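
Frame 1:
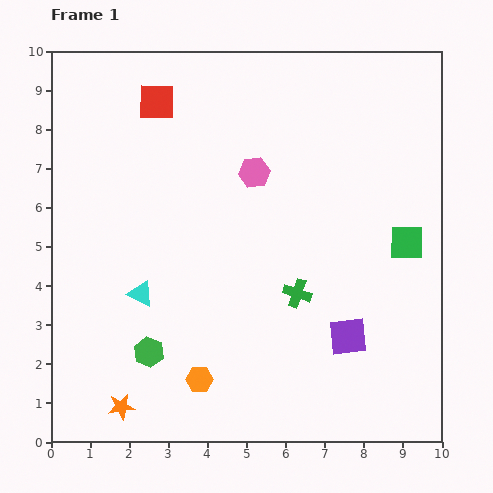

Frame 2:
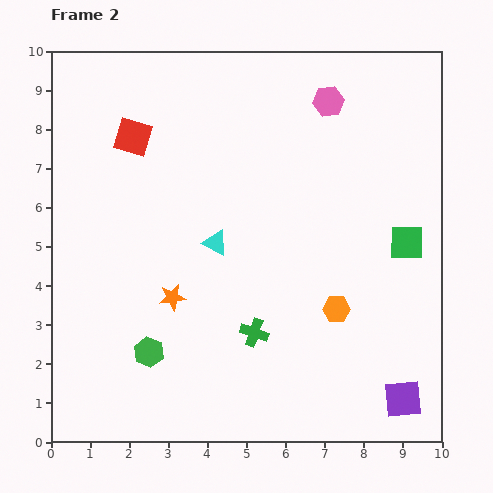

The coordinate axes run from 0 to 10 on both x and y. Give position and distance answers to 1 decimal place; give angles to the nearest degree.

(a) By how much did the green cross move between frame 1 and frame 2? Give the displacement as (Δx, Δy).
(-1.1, -1.0)

The green cross was at (6.3, 3.8) in frame 1 and (5.2, 2.8) in frame 2.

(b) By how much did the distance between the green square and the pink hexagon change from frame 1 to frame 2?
-0.2

Distance in frame 1: 4.3. Distance in frame 2: 4.1.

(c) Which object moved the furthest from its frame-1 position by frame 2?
the orange hexagon

(moved 3.9; next 3.1)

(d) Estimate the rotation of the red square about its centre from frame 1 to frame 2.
16° clockwise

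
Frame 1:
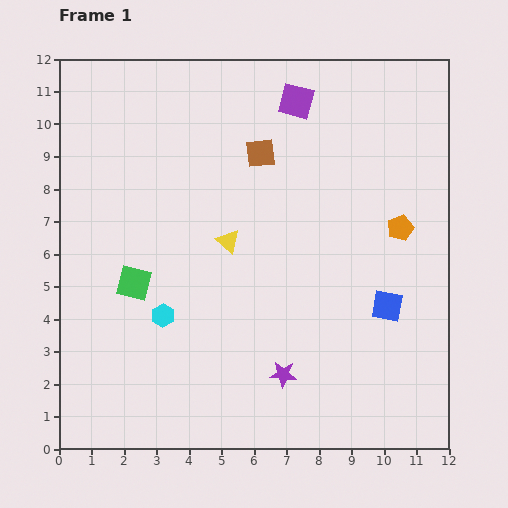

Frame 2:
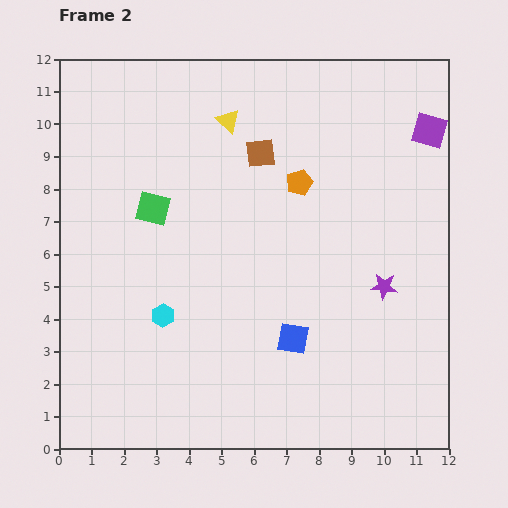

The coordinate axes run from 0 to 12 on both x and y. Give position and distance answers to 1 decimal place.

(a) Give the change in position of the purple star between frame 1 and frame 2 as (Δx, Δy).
(3.1, 2.7)

The purple star was at (6.9, 2.3) in frame 1 and (10.0, 5.0) in frame 2.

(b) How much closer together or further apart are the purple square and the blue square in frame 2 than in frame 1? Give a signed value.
+0.8

Distance in frame 1: 6.9. Distance in frame 2: 7.7.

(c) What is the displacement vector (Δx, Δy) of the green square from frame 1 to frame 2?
(0.6, 2.3)

The green square was at (2.3, 5.1) in frame 1 and (2.9, 7.4) in frame 2.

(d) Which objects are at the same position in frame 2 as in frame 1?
the brown square, the cyan hexagon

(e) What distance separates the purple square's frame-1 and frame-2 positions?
4.2

The purple square moved from (7.3, 10.7) to (11.4, 9.8), a distance of √(4.1² + 0.9²) ≈ 4.2.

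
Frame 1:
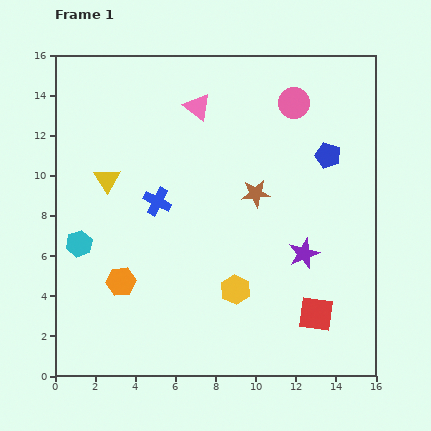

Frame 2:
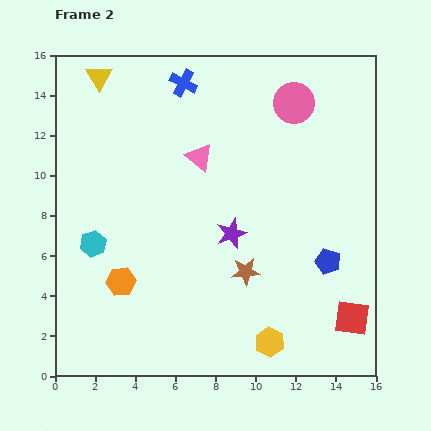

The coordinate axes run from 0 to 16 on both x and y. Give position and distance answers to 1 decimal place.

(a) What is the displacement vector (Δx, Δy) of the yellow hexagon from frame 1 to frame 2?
(1.7, -2.6)

The yellow hexagon was at (9.0, 4.3) in frame 1 and (10.7, 1.7) in frame 2.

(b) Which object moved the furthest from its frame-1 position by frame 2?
the blue cross

(moved 6.0; next 5.3)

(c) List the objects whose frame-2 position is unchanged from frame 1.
the orange hexagon, the pink circle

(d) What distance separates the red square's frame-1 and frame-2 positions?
1.8

The red square moved from (13.0, 3.1) to (14.8, 2.9), a distance of √(1.8² + 0.2²) ≈ 1.8.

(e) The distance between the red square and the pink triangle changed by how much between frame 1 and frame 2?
-0.9

Distance in frame 1: 11.9. Distance in frame 2: 11.0.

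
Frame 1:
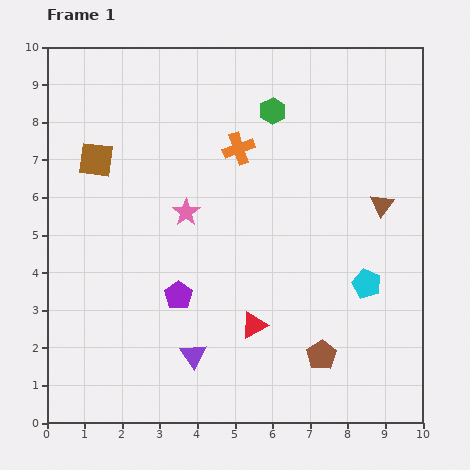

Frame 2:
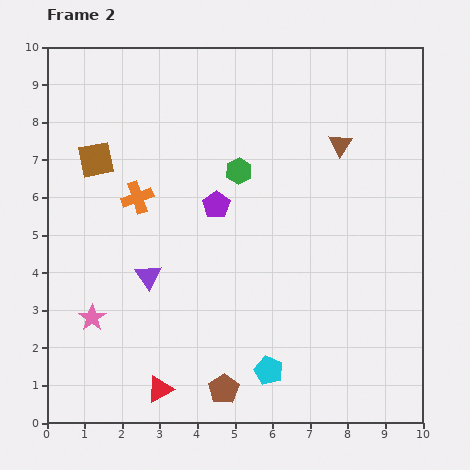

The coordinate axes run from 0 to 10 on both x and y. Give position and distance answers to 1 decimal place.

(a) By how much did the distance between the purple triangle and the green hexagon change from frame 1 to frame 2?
-3.1

Distance in frame 1: 6.8. Distance in frame 2: 3.7.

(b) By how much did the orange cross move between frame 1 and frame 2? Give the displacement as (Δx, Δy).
(-2.7, -1.3)

The orange cross was at (5.1, 7.3) in frame 1 and (2.4, 6.0) in frame 2.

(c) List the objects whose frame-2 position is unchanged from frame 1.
the brown square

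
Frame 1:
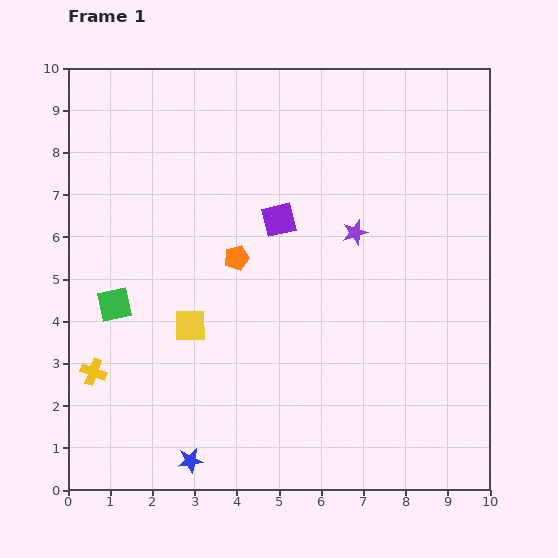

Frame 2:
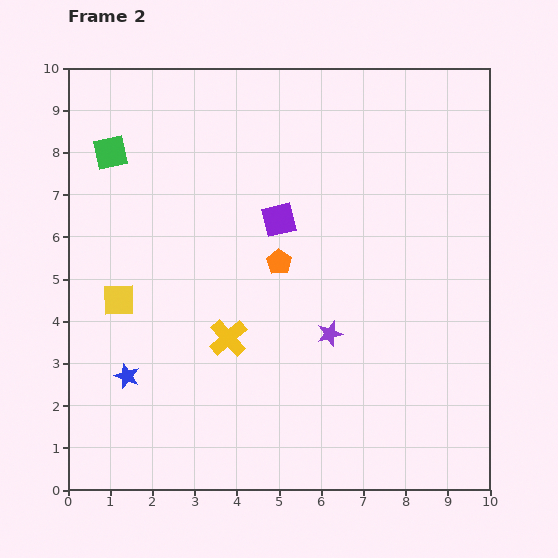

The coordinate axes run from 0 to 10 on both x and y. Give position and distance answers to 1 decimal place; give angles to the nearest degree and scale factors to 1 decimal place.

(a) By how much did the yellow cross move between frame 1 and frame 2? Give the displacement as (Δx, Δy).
(3.2, 0.8)

The yellow cross was at (0.6, 2.8) in frame 1 and (3.8, 3.6) in frame 2.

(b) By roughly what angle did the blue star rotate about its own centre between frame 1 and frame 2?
27° clockwise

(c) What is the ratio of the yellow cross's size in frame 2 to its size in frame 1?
1.5×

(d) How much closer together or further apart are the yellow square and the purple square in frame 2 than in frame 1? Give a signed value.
+0.9

Distance in frame 1: 3.3. Distance in frame 2: 4.2.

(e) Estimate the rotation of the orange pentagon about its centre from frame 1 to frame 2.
24° counter-clockwise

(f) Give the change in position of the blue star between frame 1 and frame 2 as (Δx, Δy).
(-1.5, 2.0)

The blue star was at (2.9, 0.7) in frame 1 and (1.4, 2.7) in frame 2.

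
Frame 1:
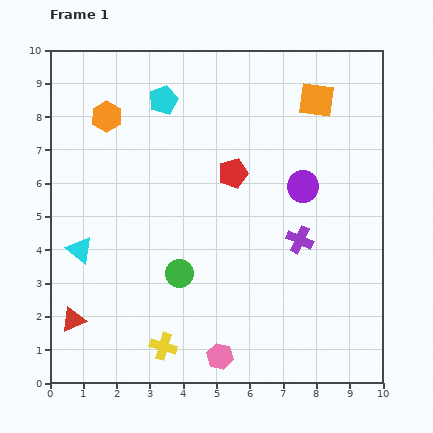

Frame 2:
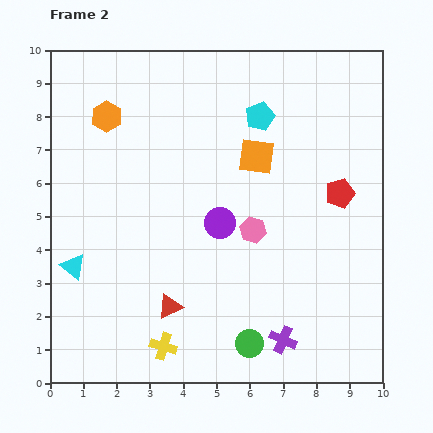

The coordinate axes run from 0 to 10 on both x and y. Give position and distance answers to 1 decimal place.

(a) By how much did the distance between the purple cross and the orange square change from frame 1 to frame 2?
+1.4

Distance in frame 1: 4.2. Distance in frame 2: 5.6.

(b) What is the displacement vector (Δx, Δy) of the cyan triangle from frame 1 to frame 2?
(-0.2, -0.5)

The cyan triangle was at (0.9, 4.0) in frame 1 and (0.7, 3.5) in frame 2.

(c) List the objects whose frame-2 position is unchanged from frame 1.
the yellow cross, the orange hexagon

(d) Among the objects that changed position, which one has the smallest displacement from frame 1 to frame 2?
the cyan triangle

(moved 0.5)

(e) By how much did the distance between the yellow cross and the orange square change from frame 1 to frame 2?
-2.3

Distance in frame 1: 8.7. Distance in frame 2: 6.4.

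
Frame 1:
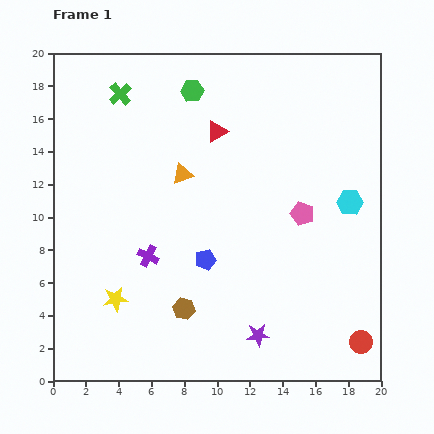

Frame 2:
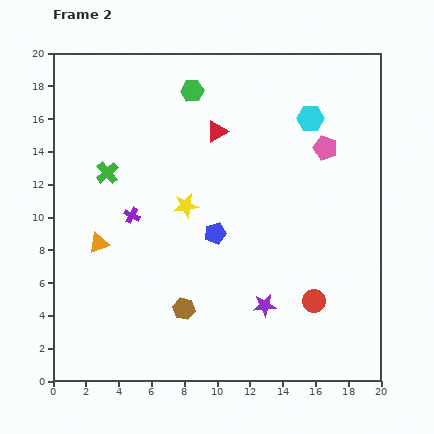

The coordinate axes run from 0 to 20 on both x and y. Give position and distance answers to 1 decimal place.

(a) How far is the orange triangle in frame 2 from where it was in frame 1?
6.6

The orange triangle moved from (7.9, 12.6) to (2.8, 8.4), a distance of √(5.1² + 4.2²) ≈ 6.6.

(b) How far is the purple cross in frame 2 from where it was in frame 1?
2.7

The purple cross moved from (5.8, 7.6) to (4.8, 10.1), a distance of √(1.0² + 2.5²) ≈ 2.7.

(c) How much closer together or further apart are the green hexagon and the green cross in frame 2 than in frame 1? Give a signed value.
+2.8

Distance in frame 1: 4.4. Distance in frame 2: 7.2.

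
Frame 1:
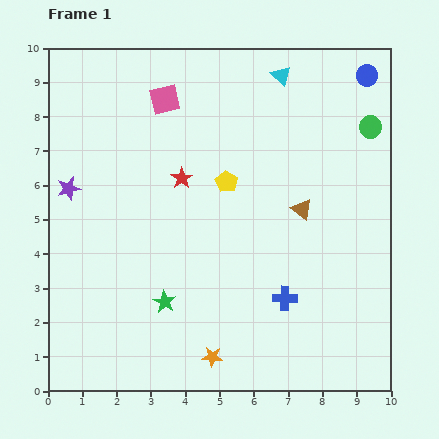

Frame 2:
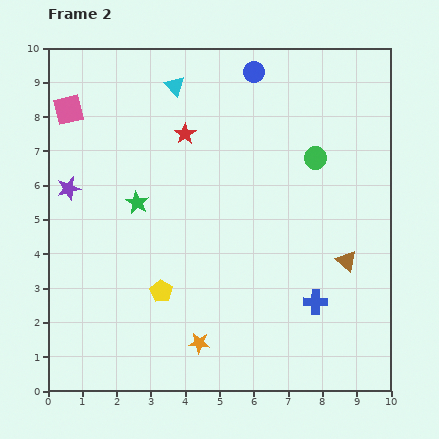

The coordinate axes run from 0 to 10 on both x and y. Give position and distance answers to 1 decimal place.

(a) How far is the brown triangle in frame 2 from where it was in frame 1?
2.0

The brown triangle moved from (7.4, 5.3) to (8.7, 3.8), a distance of √(1.3² + 1.5²) ≈ 2.0.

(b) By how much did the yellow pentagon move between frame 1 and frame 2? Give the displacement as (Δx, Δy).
(-1.9, -3.2)

The yellow pentagon was at (5.2, 6.1) in frame 1 and (3.3, 2.9) in frame 2.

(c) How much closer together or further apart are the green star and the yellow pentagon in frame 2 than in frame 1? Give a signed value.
-1.2

Distance in frame 1: 3.9. Distance in frame 2: 2.7.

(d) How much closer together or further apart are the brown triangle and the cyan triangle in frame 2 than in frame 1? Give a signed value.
+3.2

Distance in frame 1: 3.9. Distance in frame 2: 7.1.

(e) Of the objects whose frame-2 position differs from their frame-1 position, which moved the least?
the orange star

(moved 0.6)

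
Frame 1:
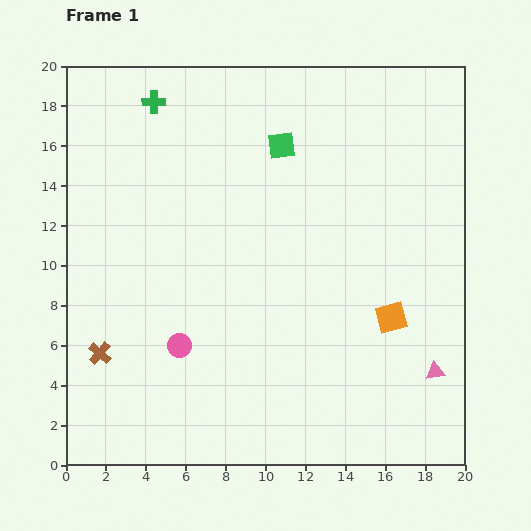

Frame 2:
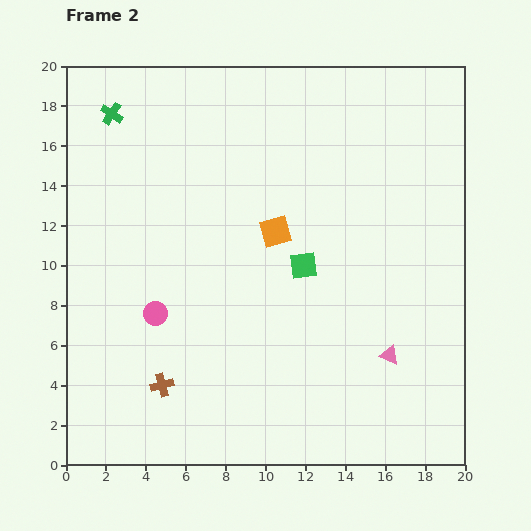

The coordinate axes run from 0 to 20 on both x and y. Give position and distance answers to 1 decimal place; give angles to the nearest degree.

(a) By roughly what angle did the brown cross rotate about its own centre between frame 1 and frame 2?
35° clockwise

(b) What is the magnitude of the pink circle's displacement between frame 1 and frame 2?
2.0

The pink circle moved from (5.7, 6.0) to (4.5, 7.6), a distance of √(1.2² + 1.6²) ≈ 2.0.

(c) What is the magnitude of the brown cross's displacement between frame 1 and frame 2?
3.5

The brown cross moved from (1.7, 5.6) to (4.8, 4.0), a distance of √(3.1² + 1.6²) ≈ 3.5.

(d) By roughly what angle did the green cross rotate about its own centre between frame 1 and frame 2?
34° clockwise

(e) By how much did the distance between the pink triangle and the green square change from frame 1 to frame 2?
-7.5

Distance in frame 1: 13.7. Distance in frame 2: 6.2.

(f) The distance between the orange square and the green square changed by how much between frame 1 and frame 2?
-8.0

Distance in frame 1: 10.2. Distance in frame 2: 2.2.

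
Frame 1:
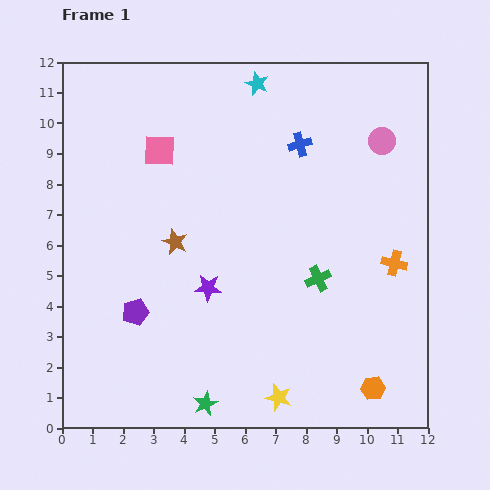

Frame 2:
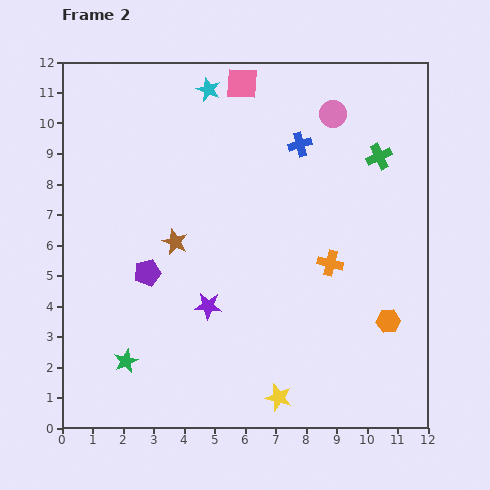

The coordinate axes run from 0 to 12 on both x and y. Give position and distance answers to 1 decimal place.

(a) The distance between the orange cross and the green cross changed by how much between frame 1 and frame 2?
+1.3

Distance in frame 1: 2.5. Distance in frame 2: 3.8.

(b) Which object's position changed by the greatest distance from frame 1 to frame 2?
the green cross

(moved 4.5; next 3.5)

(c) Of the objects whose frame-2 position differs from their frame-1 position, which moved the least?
the purple star

(moved 0.6)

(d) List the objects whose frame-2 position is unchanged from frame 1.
the blue cross, the brown star, the yellow star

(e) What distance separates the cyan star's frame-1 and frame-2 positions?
1.6

The cyan star moved from (6.4, 11.3) to (4.8, 11.1), a distance of √(1.6² + 0.2²) ≈ 1.6.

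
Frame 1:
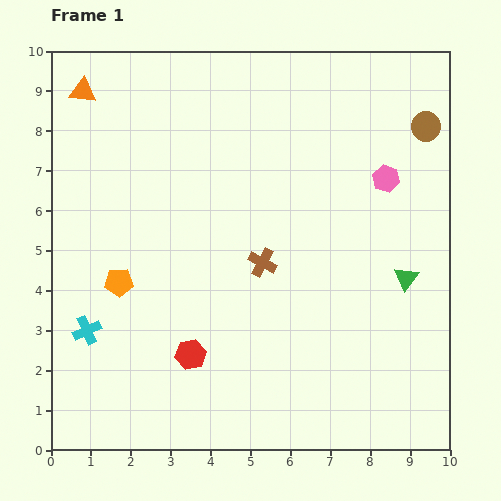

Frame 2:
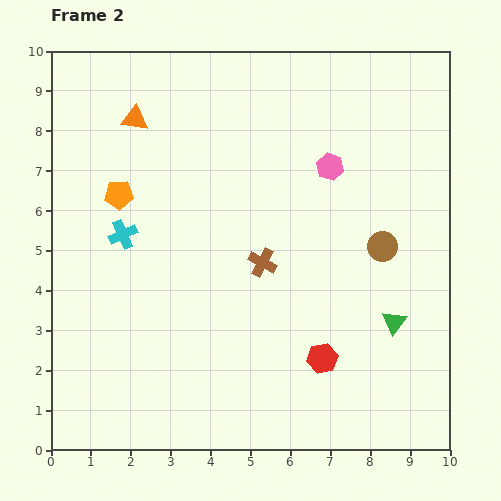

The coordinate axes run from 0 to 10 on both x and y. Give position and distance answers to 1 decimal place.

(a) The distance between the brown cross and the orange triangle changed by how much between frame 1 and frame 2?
-1.4

Distance in frame 1: 6.2. Distance in frame 2: 4.8.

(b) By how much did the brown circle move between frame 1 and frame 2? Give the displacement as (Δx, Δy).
(-1.1, -3.0)

The brown circle was at (9.4, 8.1) in frame 1 and (8.3, 5.1) in frame 2.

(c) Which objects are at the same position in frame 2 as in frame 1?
the brown cross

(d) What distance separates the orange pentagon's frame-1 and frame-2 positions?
2.2

The orange pentagon moved from (1.7, 4.2) to (1.7, 6.4), a distance of √(0.0² + 2.2²) ≈ 2.2.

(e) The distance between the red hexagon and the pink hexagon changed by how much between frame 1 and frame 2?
-1.8

Distance in frame 1: 6.6. Distance in frame 2: 4.8.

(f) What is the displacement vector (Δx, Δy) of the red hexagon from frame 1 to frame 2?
(3.3, -0.1)

The red hexagon was at (3.5, 2.4) in frame 1 and (6.8, 2.3) in frame 2.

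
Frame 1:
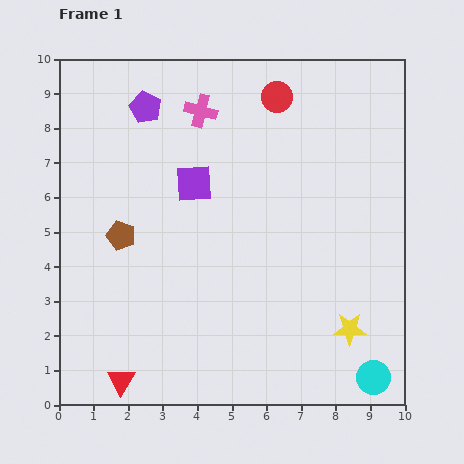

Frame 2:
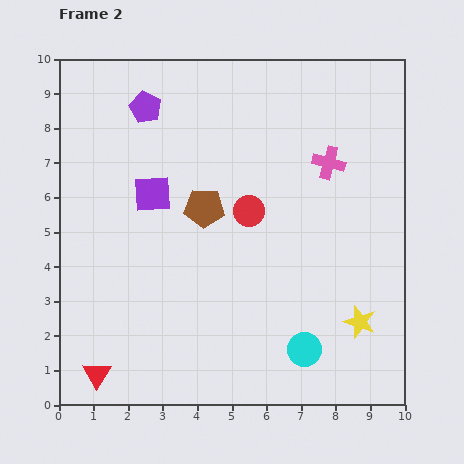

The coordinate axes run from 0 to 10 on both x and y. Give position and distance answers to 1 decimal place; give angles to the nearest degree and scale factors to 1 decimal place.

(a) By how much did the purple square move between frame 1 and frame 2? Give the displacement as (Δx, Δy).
(-1.2, -0.3)

The purple square was at (3.9, 6.4) in frame 1 and (2.7, 6.1) in frame 2.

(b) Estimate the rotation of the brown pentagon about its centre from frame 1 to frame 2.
15° counter-clockwise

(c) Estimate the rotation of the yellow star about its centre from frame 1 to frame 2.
18° clockwise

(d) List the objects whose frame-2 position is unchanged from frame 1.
the purple pentagon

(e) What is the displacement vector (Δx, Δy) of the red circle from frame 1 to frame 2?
(-0.8, -3.3)

The red circle was at (6.3, 8.9) in frame 1 and (5.5, 5.6) in frame 2.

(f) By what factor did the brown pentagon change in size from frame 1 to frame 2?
1.4×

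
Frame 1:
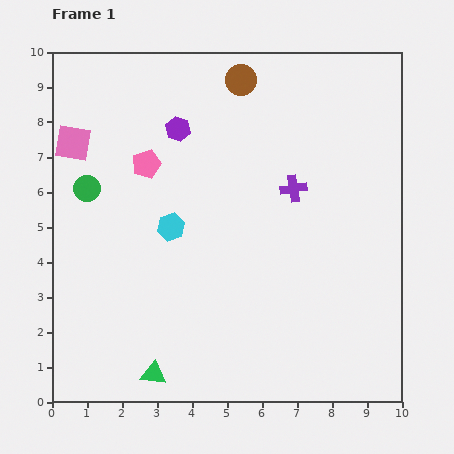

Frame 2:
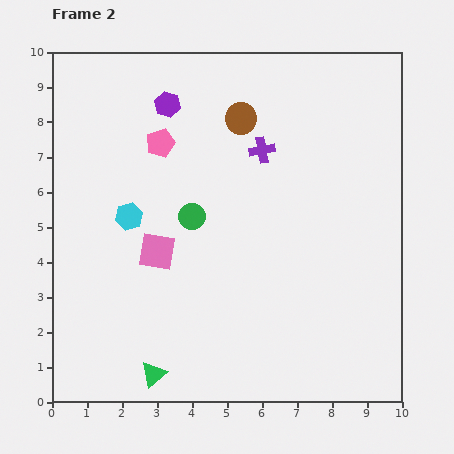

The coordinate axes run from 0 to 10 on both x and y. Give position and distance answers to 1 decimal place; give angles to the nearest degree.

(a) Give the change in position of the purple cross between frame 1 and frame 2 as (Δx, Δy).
(-0.9, 1.1)

The purple cross was at (6.9, 6.1) in frame 1 and (6.0, 7.2) in frame 2.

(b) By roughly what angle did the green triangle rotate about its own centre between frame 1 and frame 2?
48° counter-clockwise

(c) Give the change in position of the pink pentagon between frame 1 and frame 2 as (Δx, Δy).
(0.4, 0.6)

The pink pentagon was at (2.7, 6.8) in frame 1 and (3.1, 7.4) in frame 2.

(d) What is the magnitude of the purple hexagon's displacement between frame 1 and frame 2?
0.8

The purple hexagon moved from (3.6, 7.8) to (3.3, 8.5), a distance of √(0.3² + 0.7²) ≈ 0.8.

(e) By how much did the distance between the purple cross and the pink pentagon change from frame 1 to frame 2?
-1.4

Distance in frame 1: 4.3. Distance in frame 2: 2.9.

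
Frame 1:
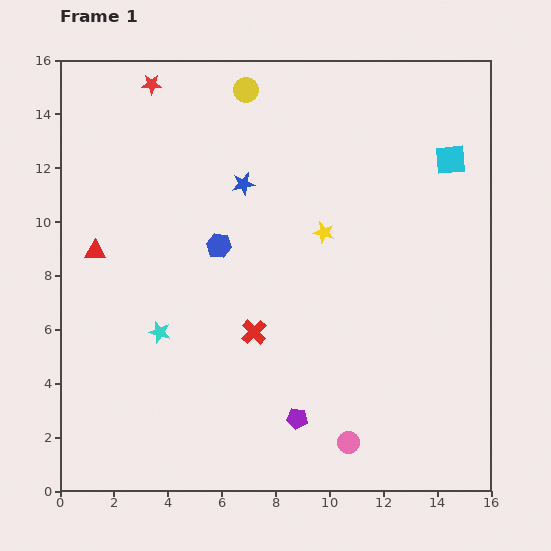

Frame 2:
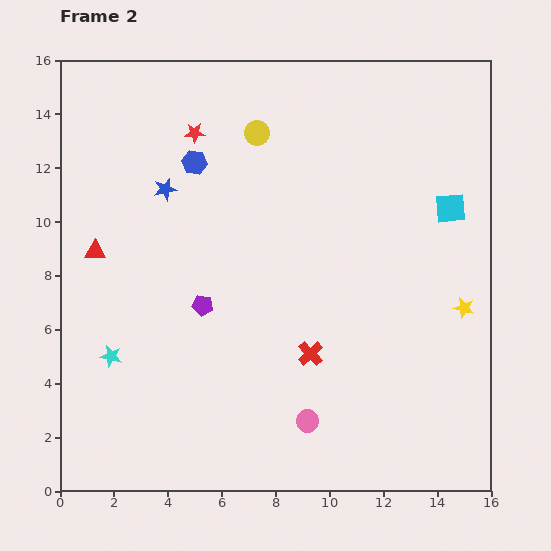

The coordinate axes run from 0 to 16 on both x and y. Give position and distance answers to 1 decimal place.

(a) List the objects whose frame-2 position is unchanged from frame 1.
the red triangle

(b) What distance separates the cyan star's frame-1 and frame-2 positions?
2.0

The cyan star moved from (3.7, 5.9) to (1.9, 5.0), a distance of √(1.8² + 0.9²) ≈ 2.0.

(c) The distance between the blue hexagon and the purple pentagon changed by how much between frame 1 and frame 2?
-1.7

Distance in frame 1: 7.0. Distance in frame 2: 5.3.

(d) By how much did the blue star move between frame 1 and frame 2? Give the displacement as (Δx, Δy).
(-2.9, -0.2)

The blue star was at (6.8, 11.4) in frame 1 and (3.9, 11.2) in frame 2.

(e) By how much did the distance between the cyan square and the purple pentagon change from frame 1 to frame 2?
-1.3

Distance in frame 1: 11.2. Distance in frame 2: 9.9.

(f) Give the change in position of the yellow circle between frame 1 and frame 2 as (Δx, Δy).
(0.4, -1.6)

The yellow circle was at (6.9, 14.9) in frame 1 and (7.3, 13.3) in frame 2.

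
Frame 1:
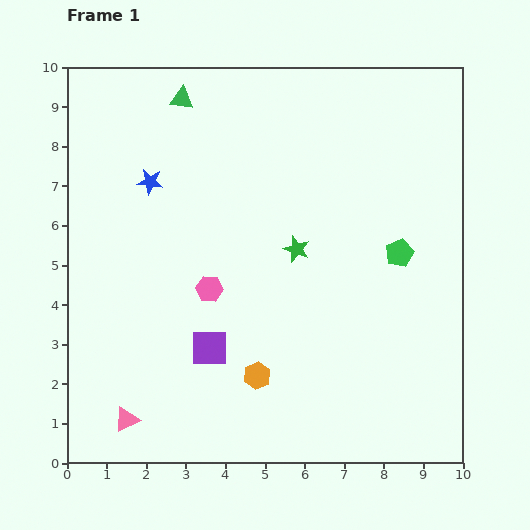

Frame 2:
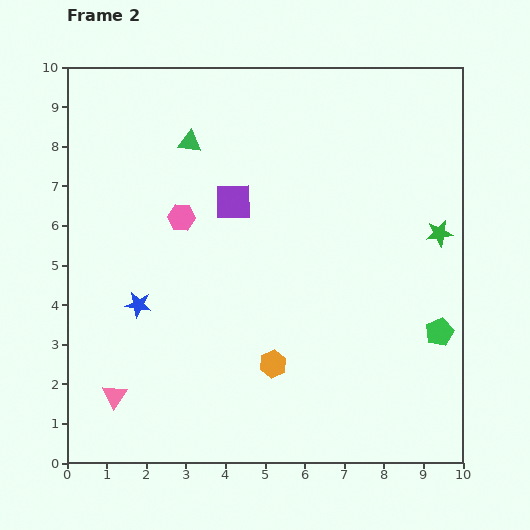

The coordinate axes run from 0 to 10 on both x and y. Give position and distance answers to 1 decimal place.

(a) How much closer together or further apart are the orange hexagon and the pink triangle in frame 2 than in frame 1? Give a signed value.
+0.6

Distance in frame 1: 3.5. Distance in frame 2: 4.1.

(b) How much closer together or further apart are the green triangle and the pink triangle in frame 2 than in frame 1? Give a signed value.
-1.5

Distance in frame 1: 8.2. Distance in frame 2: 6.7.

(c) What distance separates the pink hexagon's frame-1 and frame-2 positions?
1.9

The pink hexagon moved from (3.6, 4.4) to (2.9, 6.2), a distance of √(0.7² + 1.8²) ≈ 1.9.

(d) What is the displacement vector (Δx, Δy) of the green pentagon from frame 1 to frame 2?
(1.0, -2.0)

The green pentagon was at (8.4, 5.3) in frame 1 and (9.4, 3.3) in frame 2.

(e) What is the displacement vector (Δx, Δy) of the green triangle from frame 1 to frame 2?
(0.2, -1.1)

The green triangle was at (2.9, 9.2) in frame 1 and (3.1, 8.1) in frame 2.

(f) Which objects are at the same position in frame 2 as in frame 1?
none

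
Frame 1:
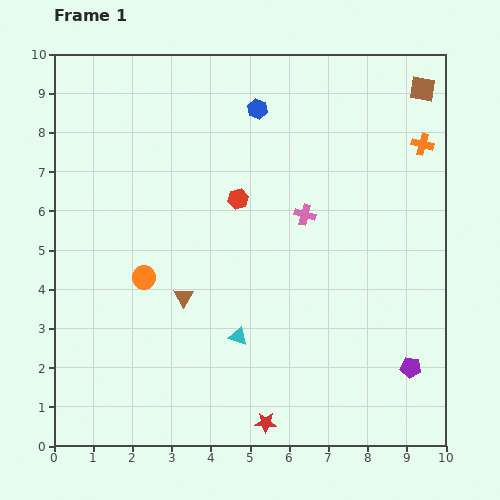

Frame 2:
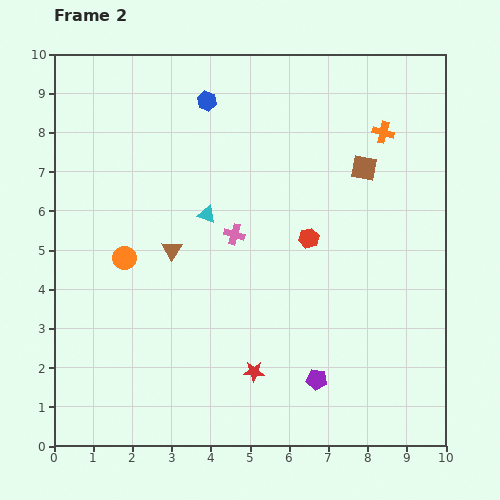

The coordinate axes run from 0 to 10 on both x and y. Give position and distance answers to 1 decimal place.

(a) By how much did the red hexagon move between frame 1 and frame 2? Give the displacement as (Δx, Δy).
(1.8, -1.0)

The red hexagon was at (4.7, 6.3) in frame 1 and (6.5, 5.3) in frame 2.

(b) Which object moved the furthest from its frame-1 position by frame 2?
the cyan triangle

(moved 3.2; next 2.5)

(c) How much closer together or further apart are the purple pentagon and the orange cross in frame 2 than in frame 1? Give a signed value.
+0.8

Distance in frame 1: 5.7. Distance in frame 2: 6.5.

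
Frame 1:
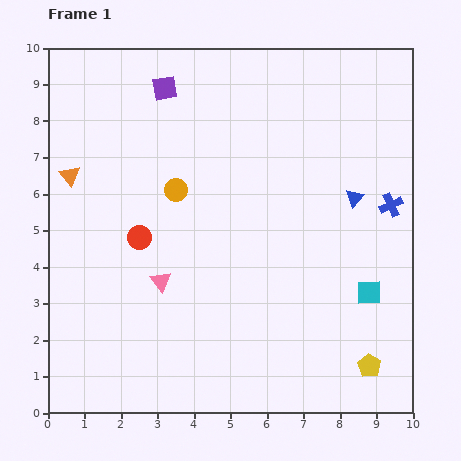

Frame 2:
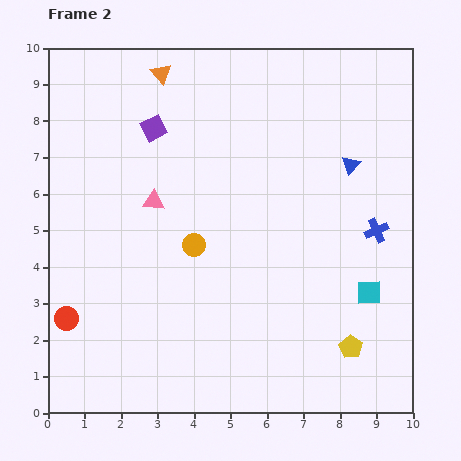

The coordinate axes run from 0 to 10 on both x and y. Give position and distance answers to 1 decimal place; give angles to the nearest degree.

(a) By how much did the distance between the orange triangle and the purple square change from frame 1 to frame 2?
-2.0

Distance in frame 1: 3.5. Distance in frame 2: 1.5.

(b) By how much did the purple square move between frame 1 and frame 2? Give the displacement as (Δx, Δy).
(-0.3, -1.1)

The purple square was at (3.2, 8.9) in frame 1 and (2.9, 7.8) in frame 2.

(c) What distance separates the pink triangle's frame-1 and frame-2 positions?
2.2

The pink triangle moved from (3.1, 3.6) to (2.9, 5.8), a distance of √(0.2² + 2.2²) ≈ 2.2.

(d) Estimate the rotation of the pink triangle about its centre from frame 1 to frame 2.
47° counter-clockwise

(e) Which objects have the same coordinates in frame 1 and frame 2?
the cyan square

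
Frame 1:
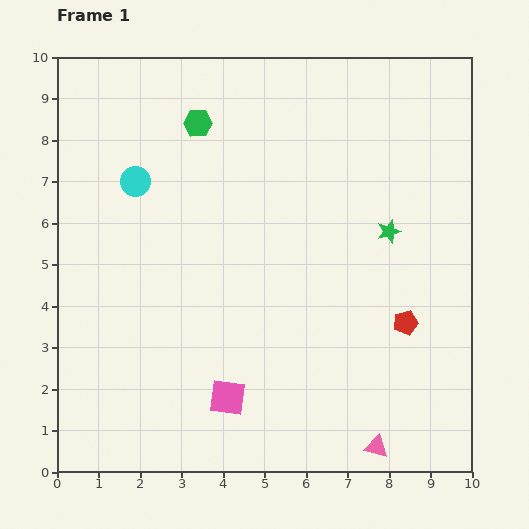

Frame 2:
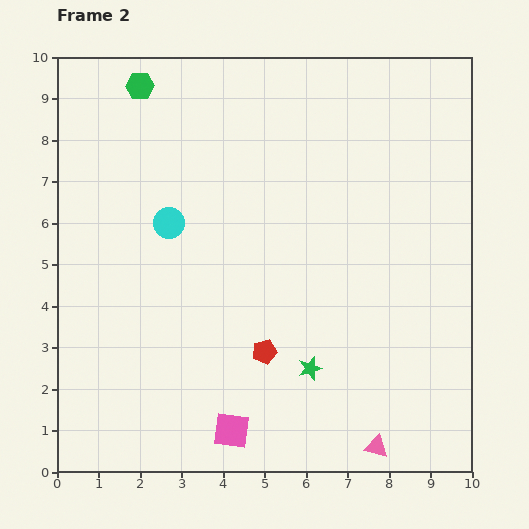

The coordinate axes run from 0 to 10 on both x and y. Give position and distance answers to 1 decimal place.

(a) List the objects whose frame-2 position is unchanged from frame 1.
the pink triangle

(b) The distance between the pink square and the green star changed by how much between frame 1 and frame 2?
-3.2

Distance in frame 1: 5.6. Distance in frame 2: 2.4.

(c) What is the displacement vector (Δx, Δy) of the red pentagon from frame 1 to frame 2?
(-3.4, -0.7)

The red pentagon was at (8.4, 3.6) in frame 1 and (5.0, 2.9) in frame 2.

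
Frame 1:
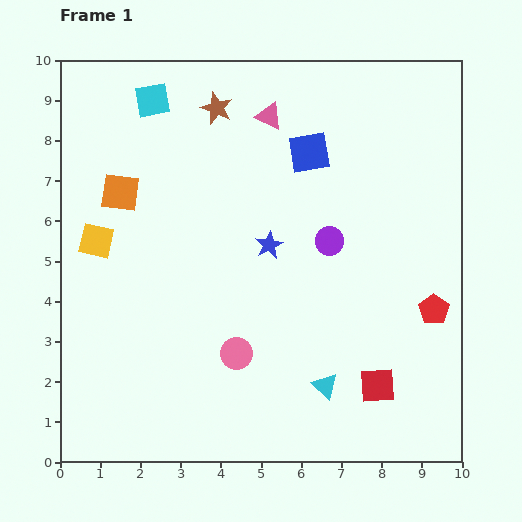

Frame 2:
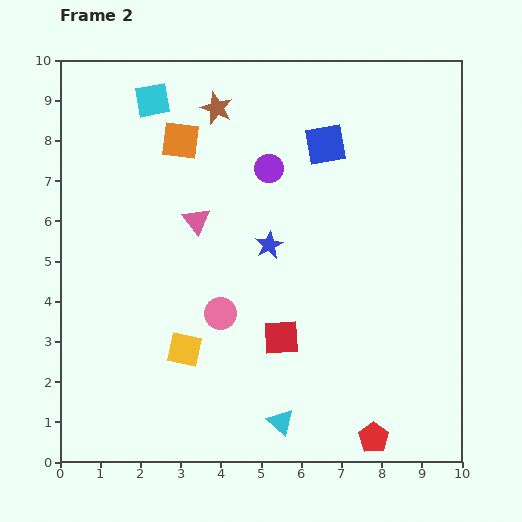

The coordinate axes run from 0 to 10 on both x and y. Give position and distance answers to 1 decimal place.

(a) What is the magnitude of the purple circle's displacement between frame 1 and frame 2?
2.3

The purple circle moved from (6.7, 5.5) to (5.2, 7.3), a distance of √(1.5² + 1.8²) ≈ 2.3.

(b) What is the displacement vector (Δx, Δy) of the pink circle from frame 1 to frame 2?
(-0.4, 1.0)

The pink circle was at (4.4, 2.7) in frame 1 and (4.0, 3.7) in frame 2.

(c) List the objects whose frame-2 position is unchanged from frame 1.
the cyan square, the blue star, the brown star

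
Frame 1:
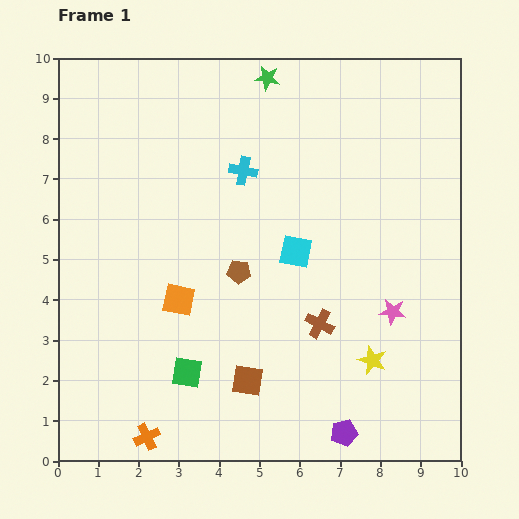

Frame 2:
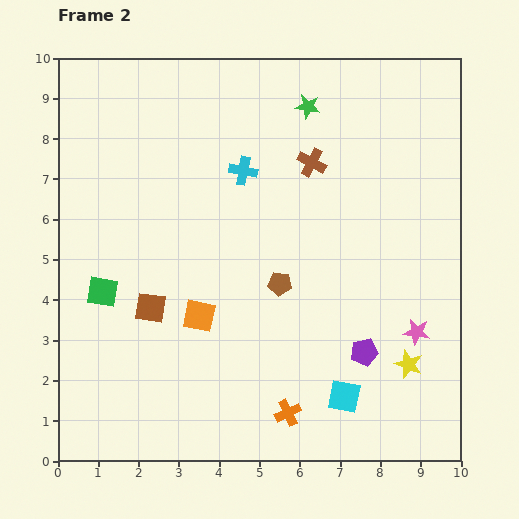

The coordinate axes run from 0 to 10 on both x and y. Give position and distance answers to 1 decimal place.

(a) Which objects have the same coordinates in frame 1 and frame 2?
the cyan cross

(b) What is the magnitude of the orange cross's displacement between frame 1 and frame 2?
3.6

The orange cross moved from (2.2, 0.6) to (5.7, 1.2), a distance of √(3.5² + 0.6²) ≈ 3.6.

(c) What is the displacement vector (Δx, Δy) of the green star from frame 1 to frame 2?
(1.0, -0.7)

The green star was at (5.2, 9.5) in frame 1 and (6.2, 8.8) in frame 2.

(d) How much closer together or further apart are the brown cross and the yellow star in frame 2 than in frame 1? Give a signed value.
+3.9

Distance in frame 1: 1.6. Distance in frame 2: 5.5.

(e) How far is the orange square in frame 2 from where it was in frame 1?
0.6

The orange square moved from (3.0, 4.0) to (3.5, 3.6), a distance of √(0.5² + 0.4²) ≈ 0.6.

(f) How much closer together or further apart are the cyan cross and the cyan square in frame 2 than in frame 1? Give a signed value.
+3.7

Distance in frame 1: 2.4. Distance in frame 2: 6.1.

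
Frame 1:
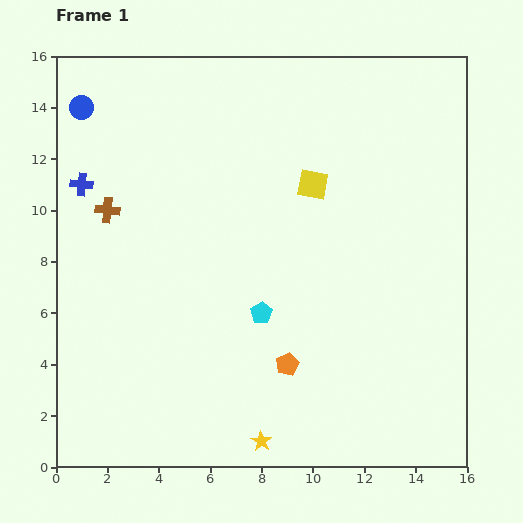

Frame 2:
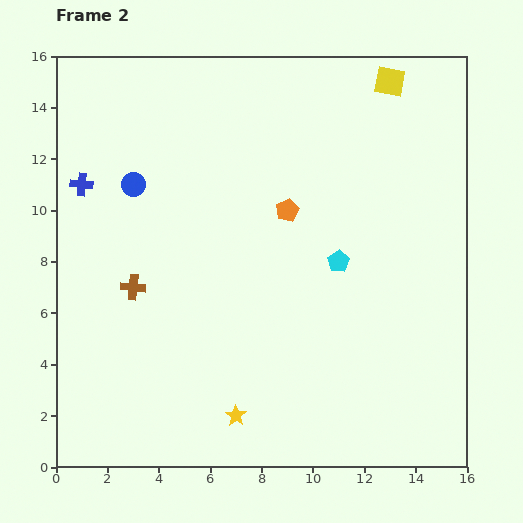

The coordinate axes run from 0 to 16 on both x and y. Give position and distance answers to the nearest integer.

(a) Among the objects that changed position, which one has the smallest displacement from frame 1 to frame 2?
the yellow star

(moved 1)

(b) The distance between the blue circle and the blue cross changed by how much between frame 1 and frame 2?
-1

Distance in frame 1: 3. Distance in frame 2: 2.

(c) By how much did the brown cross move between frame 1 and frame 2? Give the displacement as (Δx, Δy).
(1, -3)

The brown cross was at (2, 10) in frame 1 and (3, 7) in frame 2.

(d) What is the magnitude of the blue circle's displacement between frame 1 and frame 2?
4

The blue circle moved from (1, 14) to (3, 11), a distance of √(2² + 3²) ≈ 4.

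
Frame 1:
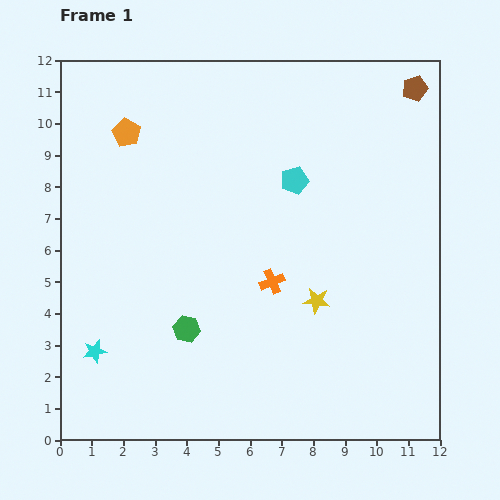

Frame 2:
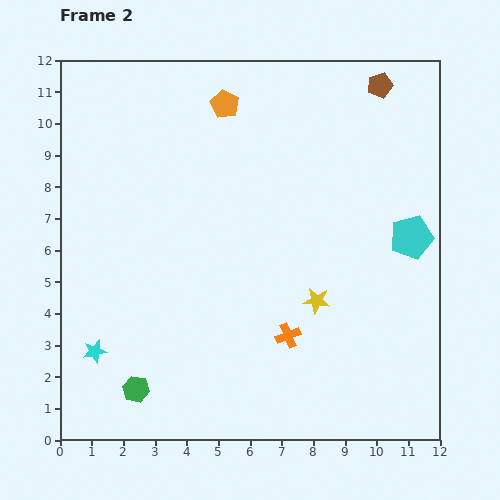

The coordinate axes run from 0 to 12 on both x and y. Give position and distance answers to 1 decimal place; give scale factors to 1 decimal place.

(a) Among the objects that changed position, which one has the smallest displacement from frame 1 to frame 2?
the brown pentagon

(moved 1.1)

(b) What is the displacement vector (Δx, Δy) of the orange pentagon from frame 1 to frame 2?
(3.1, 0.9)

The orange pentagon was at (2.1, 9.7) in frame 1 and (5.2, 10.6) in frame 2.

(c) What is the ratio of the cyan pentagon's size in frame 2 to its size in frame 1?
1.6×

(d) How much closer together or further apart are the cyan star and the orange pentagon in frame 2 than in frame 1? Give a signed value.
+1.8

Distance in frame 1: 7.0. Distance in frame 2: 8.8.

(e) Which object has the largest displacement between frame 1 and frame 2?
the cyan pentagon

(moved 4.1; next 3.2)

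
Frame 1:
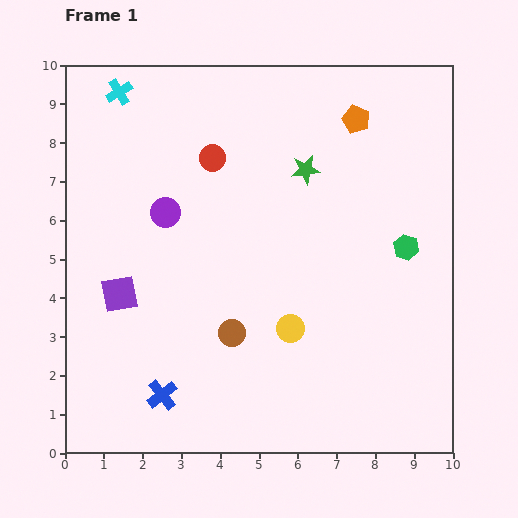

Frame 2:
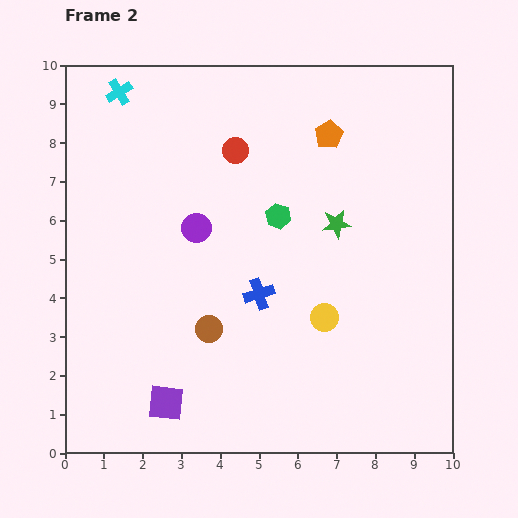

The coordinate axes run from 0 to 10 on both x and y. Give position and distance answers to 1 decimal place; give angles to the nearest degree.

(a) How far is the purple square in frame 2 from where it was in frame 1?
3.0

The purple square moved from (1.4, 4.1) to (2.6, 1.3), a distance of √(1.2² + 2.8²) ≈ 3.0.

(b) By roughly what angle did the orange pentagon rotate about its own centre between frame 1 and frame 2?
20° clockwise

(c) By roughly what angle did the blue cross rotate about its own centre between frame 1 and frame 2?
21° clockwise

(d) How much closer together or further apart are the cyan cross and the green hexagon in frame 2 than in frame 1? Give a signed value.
-3.2

Distance in frame 1: 8.4. Distance in frame 2: 5.2.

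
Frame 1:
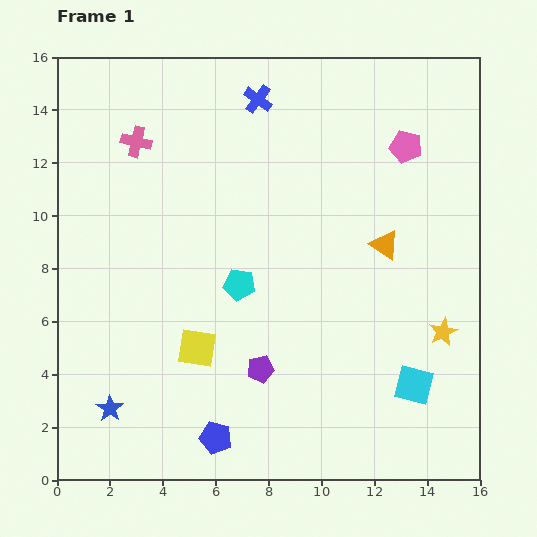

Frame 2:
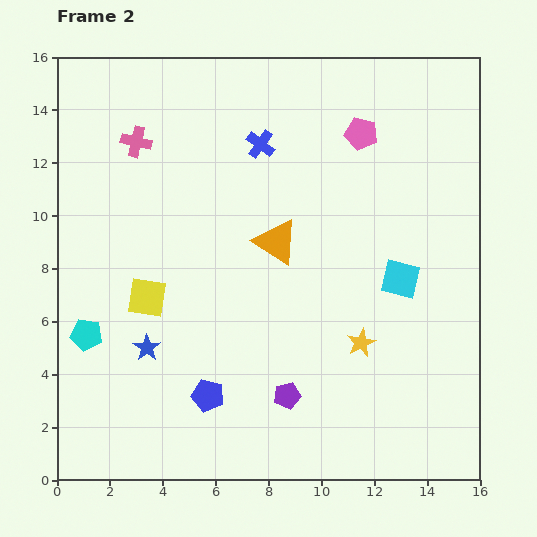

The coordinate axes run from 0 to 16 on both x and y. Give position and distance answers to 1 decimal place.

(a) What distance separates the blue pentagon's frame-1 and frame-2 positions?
1.6

The blue pentagon moved from (6.0, 1.6) to (5.7, 3.2), a distance of √(0.3² + 1.6²) ≈ 1.6.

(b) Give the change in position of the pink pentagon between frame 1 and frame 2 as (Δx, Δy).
(-1.7, 0.5)

The pink pentagon was at (13.2, 12.6) in frame 1 and (11.5, 13.1) in frame 2.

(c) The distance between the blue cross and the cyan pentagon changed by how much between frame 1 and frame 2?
+2.8

Distance in frame 1: 7.0. Distance in frame 2: 9.8.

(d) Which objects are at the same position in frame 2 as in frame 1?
the pink cross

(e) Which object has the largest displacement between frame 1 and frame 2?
the cyan pentagon

(moved 6.1; next 4.1)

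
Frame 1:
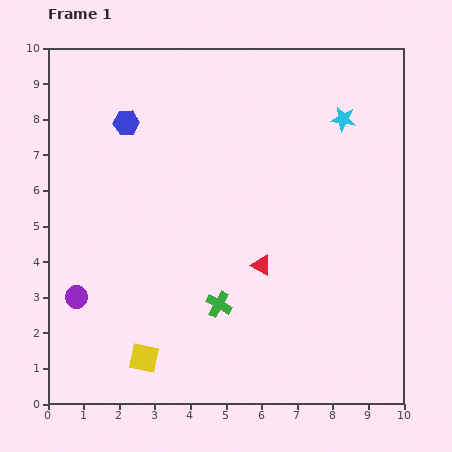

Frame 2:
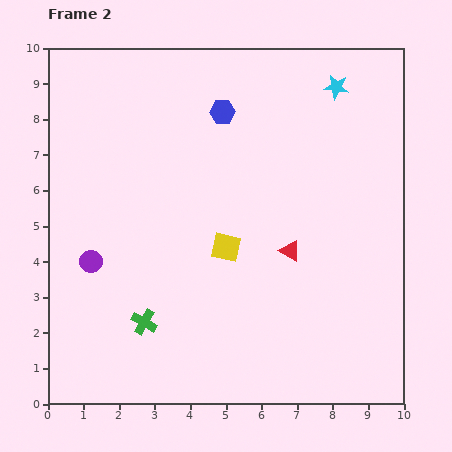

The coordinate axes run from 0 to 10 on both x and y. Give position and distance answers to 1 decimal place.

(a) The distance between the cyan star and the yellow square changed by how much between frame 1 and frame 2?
-3.2

Distance in frame 1: 8.7. Distance in frame 2: 5.5.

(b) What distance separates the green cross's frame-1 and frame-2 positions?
2.2

The green cross moved from (4.8, 2.8) to (2.7, 2.3), a distance of √(2.1² + 0.5²) ≈ 2.2.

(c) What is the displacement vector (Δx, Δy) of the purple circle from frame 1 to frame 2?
(0.4, 1.0)

The purple circle was at (0.8, 3.0) in frame 1 and (1.2, 4.0) in frame 2.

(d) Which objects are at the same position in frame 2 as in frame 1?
none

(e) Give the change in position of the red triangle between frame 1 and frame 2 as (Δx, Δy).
(0.8, 0.4)

The red triangle was at (6.0, 3.9) in frame 1 and (6.8, 4.3) in frame 2.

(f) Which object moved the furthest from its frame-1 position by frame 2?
the yellow square

(moved 3.9; next 2.7)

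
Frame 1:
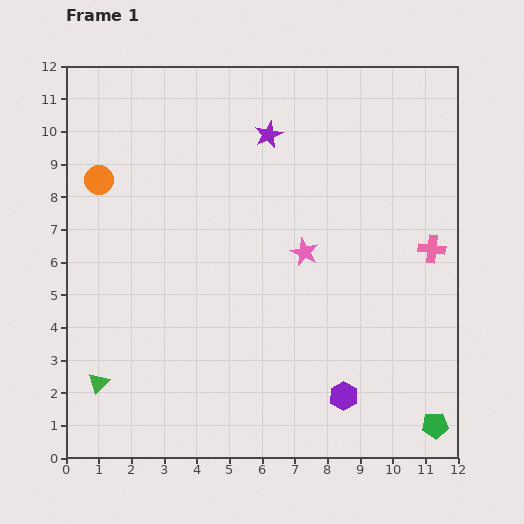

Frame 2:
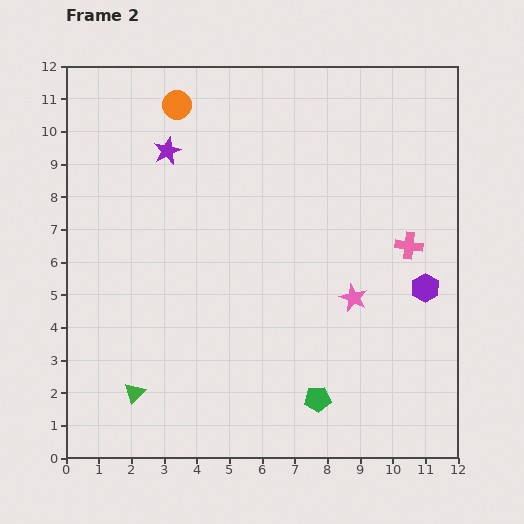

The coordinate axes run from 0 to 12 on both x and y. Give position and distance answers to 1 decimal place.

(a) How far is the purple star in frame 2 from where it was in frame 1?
3.1

The purple star moved from (6.2, 9.9) to (3.1, 9.4), a distance of √(3.1² + 0.5²) ≈ 3.1.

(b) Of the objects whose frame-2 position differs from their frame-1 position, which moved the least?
the pink cross

(moved 0.7)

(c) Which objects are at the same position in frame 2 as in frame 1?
none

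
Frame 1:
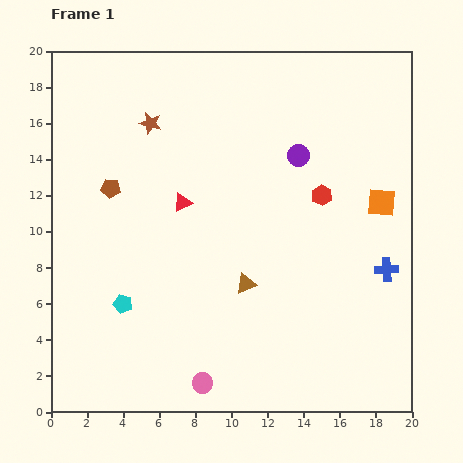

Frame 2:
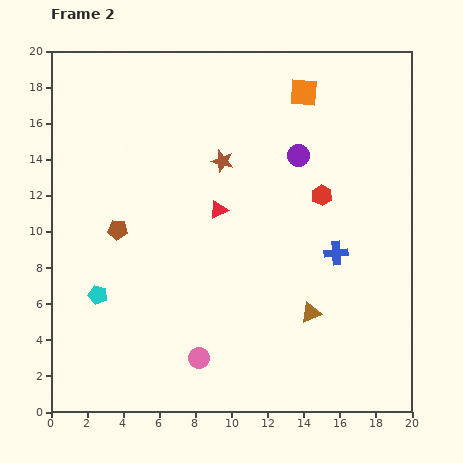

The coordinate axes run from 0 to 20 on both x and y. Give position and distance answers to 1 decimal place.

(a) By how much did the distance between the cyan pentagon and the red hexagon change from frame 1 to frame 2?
+1.1

Distance in frame 1: 12.5. Distance in frame 2: 13.6.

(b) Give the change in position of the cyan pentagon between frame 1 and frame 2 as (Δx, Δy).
(-1.4, 0.5)

The cyan pentagon was at (4.0, 6.0) in frame 1 and (2.6, 6.5) in frame 2.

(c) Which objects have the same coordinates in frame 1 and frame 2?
the purple circle, the red hexagon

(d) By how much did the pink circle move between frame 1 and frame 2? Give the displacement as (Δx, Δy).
(-0.2, 1.4)

The pink circle was at (8.4, 1.6) in frame 1 and (8.2, 3.0) in frame 2.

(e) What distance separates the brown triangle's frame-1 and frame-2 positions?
3.9

The brown triangle moved from (10.8, 7.1) to (14.4, 5.5), a distance of √(3.6² + 1.6²) ≈ 3.9.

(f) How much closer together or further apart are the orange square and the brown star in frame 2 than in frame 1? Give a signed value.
-7.6

Distance in frame 1: 13.5. Distance in frame 2: 5.9.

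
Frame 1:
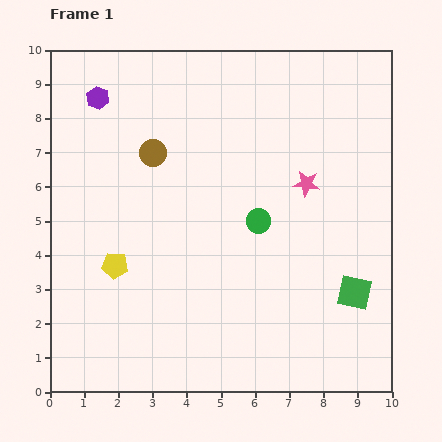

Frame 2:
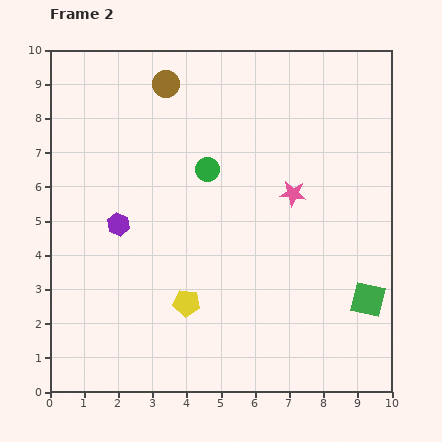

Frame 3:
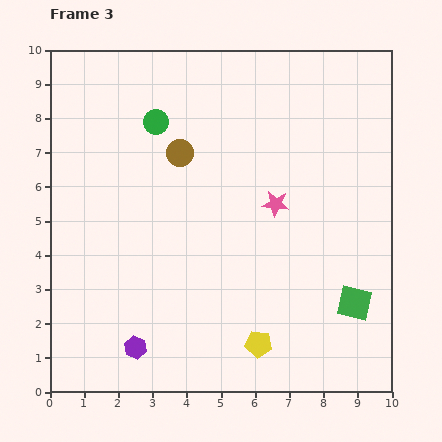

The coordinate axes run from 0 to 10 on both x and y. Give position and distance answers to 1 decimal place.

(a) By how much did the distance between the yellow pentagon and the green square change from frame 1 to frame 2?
-1.7

Distance in frame 1: 7.0. Distance in frame 2: 5.3.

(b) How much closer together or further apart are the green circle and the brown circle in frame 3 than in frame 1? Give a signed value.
-2.6

Distance in frame 1: 3.7. Distance in frame 3: 1.1.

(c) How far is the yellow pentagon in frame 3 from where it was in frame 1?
4.8

The yellow pentagon moved from (1.9, 3.7) to (6.1, 1.4), a distance of √(4.2² + 2.3²) ≈ 4.8.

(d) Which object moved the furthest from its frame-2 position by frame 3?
the purple hexagon

(moved 3.6; next 2.4)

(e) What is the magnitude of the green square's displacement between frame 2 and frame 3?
0.4

The green square moved from (9.3, 2.7) to (8.9, 2.6), a distance of √(0.4² + 0.1²) ≈ 0.4.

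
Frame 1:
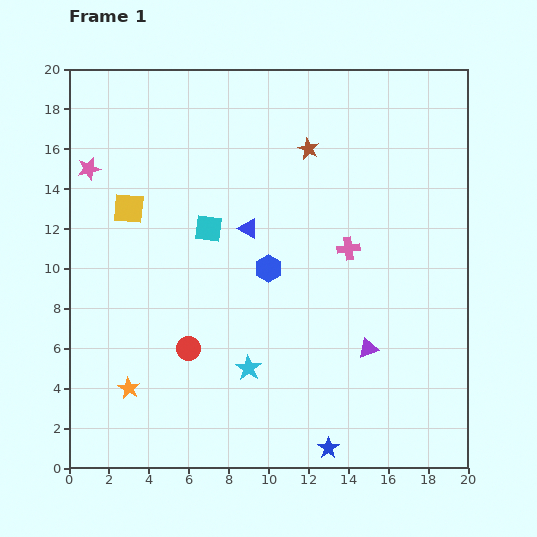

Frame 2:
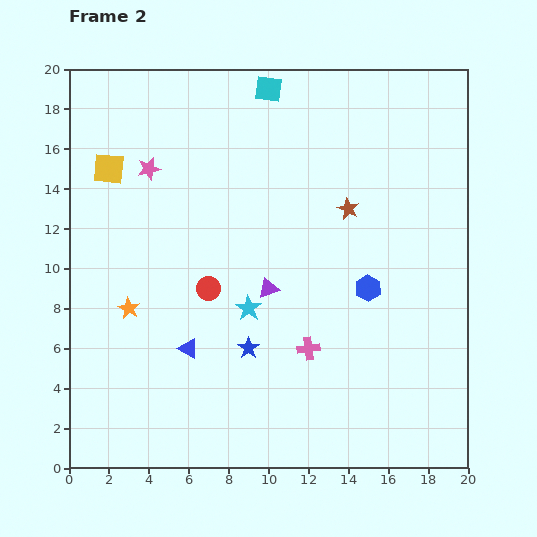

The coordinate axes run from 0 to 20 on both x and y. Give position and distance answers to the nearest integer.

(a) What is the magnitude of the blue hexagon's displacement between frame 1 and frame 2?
5

The blue hexagon moved from (10, 10) to (15, 9), a distance of √(5² + 1²) ≈ 5.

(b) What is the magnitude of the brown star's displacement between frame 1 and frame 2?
4

The brown star moved from (12, 16) to (14, 13), a distance of √(2² + 3²) ≈ 4.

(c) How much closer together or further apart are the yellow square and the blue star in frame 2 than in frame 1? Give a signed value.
-5

Distance in frame 1: 16. Distance in frame 2: 11.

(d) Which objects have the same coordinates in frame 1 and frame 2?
none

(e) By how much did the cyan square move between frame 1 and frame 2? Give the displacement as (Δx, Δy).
(3, 7)

The cyan square was at (7, 12) in frame 1 and (10, 19) in frame 2.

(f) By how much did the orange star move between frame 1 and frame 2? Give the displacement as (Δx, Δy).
(0, 4)

The orange star was at (3, 4) in frame 1 and (3, 8) in frame 2.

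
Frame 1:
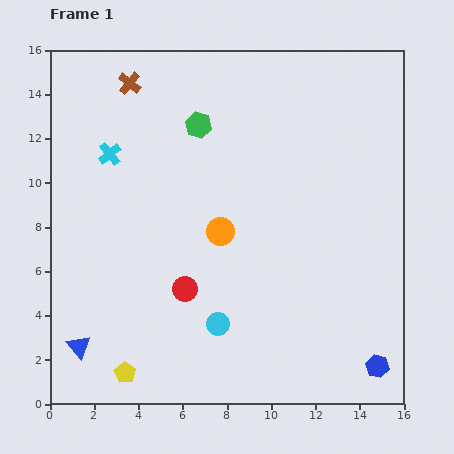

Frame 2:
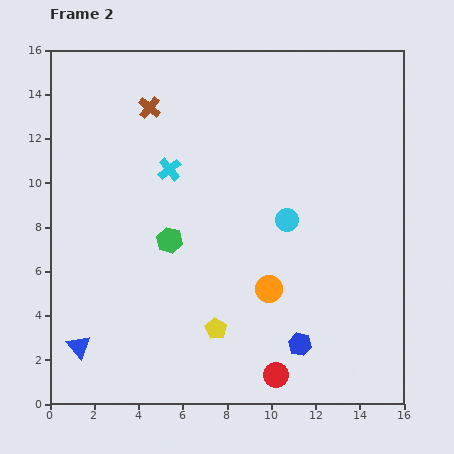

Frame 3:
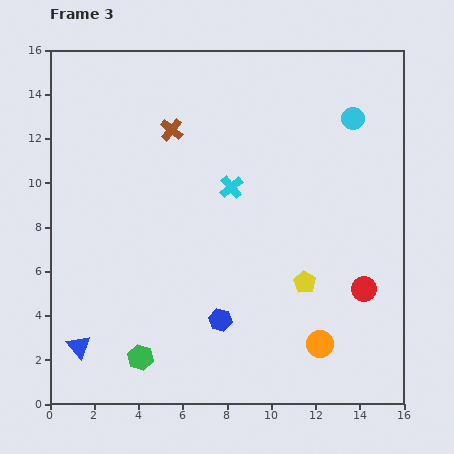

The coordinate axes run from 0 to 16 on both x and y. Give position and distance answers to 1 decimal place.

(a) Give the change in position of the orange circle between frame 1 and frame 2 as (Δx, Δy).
(2.2, -2.6)

The orange circle was at (7.7, 7.8) in frame 1 and (9.9, 5.2) in frame 2.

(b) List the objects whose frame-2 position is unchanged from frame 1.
the blue triangle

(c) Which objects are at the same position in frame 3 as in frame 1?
the blue triangle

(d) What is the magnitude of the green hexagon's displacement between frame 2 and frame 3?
5.5

The green hexagon moved from (5.4, 7.4) to (4.1, 2.1), a distance of √(1.3² + 5.3²) ≈ 5.5.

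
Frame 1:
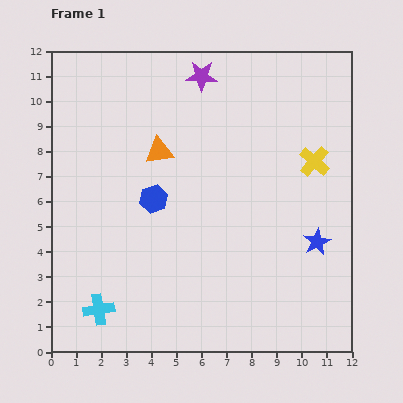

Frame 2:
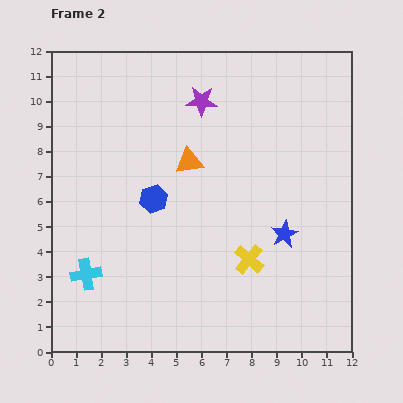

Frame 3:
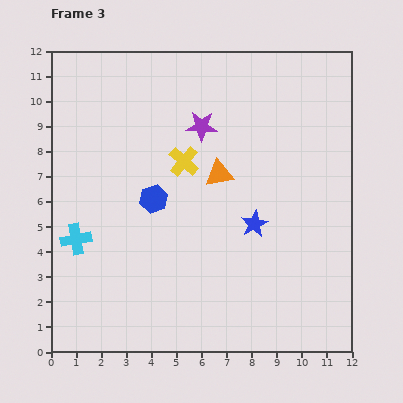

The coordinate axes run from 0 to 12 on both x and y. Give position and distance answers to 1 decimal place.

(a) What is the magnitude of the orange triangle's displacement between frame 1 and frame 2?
1.3

The orange triangle moved from (4.3, 8.0) to (5.5, 7.6), a distance of √(1.2² + 0.4²) ≈ 1.3.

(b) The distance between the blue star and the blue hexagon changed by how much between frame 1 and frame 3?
-2.6

Distance in frame 1: 6.7. Distance in frame 3: 4.1.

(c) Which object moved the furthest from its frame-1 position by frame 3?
the yellow cross

(moved 5.2; next 2.9)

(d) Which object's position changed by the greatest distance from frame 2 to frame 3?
the yellow cross

(moved 4.7; next 1.5)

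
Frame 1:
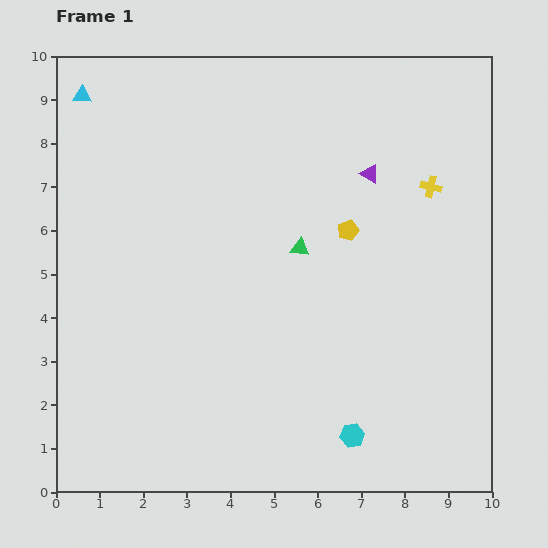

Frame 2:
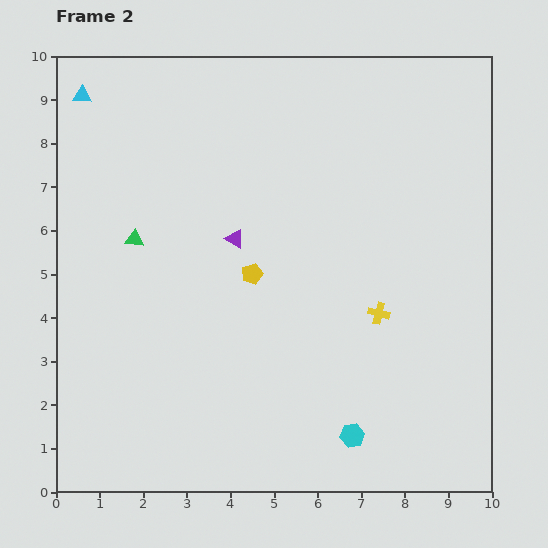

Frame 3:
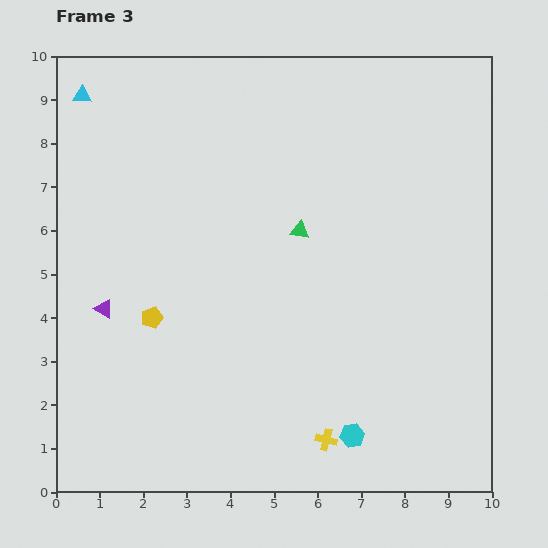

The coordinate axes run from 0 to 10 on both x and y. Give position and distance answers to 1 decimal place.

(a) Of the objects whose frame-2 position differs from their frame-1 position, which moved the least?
the yellow pentagon

(moved 2.4)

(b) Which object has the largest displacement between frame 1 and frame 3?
the purple triangle

(moved 6.8; next 6.3)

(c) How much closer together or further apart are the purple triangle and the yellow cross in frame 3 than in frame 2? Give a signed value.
+2.2

Distance in frame 2: 3.7. Distance in frame 3: 5.9.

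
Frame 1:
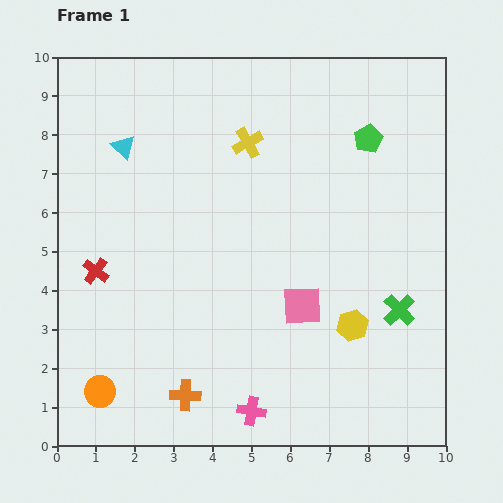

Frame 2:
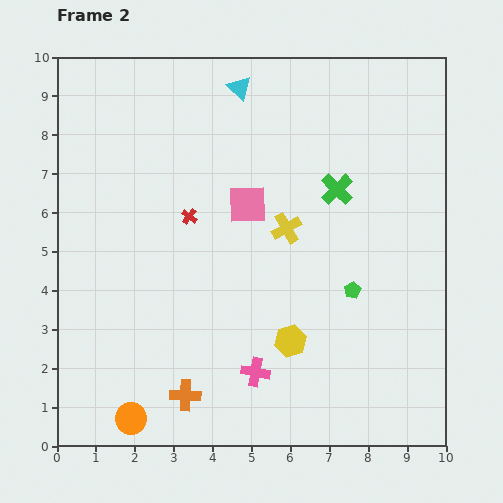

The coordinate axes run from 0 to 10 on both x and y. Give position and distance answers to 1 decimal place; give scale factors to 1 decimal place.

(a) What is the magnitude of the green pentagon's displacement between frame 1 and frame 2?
3.9

The green pentagon moved from (8.0, 7.9) to (7.6, 4.0), a distance of √(0.4² + 3.9²) ≈ 3.9.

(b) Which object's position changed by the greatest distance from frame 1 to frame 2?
the green pentagon

(moved 3.9; next 3.5)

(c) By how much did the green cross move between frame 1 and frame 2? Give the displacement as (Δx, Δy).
(-1.6, 3.1)

The green cross was at (8.8, 3.5) in frame 1 and (7.2, 6.6) in frame 2.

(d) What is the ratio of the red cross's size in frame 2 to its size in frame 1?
0.6×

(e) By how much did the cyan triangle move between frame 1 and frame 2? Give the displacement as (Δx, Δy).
(3.0, 1.5)

The cyan triangle was at (1.7, 7.7) in frame 1 and (4.7, 9.2) in frame 2.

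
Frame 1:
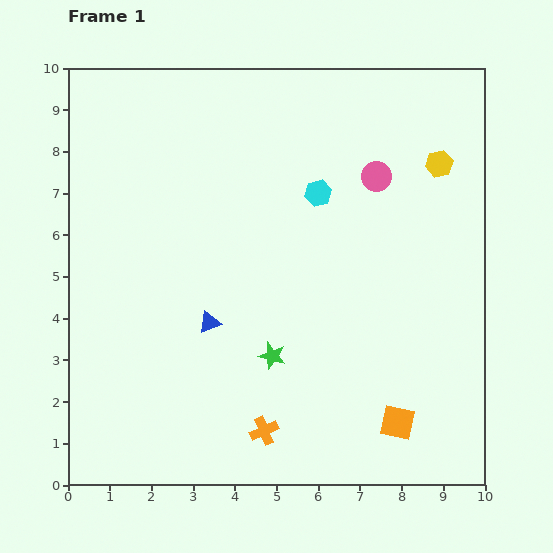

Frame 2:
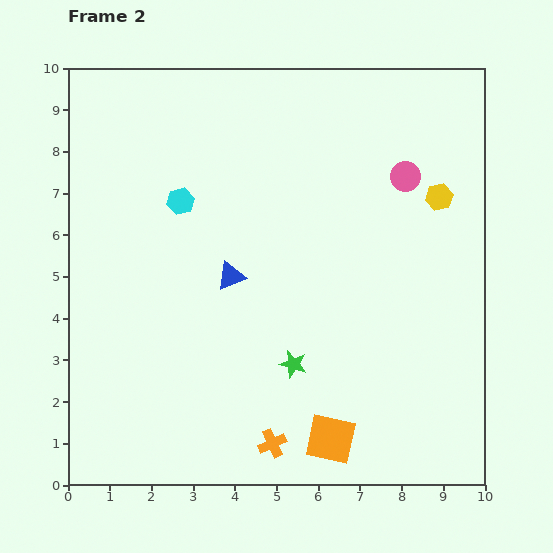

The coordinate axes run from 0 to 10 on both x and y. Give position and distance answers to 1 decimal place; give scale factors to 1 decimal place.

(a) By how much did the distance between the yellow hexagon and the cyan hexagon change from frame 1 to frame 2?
+3.2

Distance in frame 1: 3.0. Distance in frame 2: 6.2.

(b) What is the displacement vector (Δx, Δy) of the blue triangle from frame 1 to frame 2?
(0.5, 1.1)

The blue triangle was at (3.4, 3.9) in frame 1 and (3.9, 5.0) in frame 2.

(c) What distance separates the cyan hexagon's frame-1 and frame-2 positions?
3.3

The cyan hexagon moved from (6.0, 7.0) to (2.7, 6.8), a distance of √(3.3² + 0.2²) ≈ 3.3.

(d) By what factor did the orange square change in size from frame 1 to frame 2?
1.4×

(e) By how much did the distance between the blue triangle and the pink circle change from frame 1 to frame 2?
-0.5

Distance in frame 1: 5.3. Distance in frame 2: 4.8.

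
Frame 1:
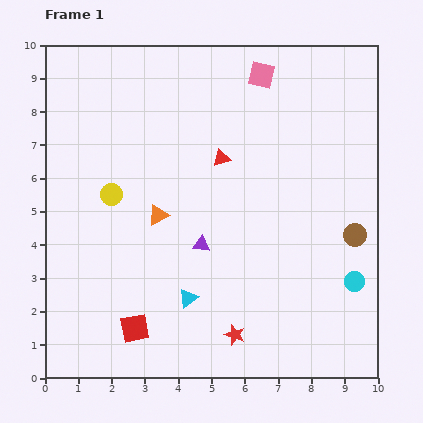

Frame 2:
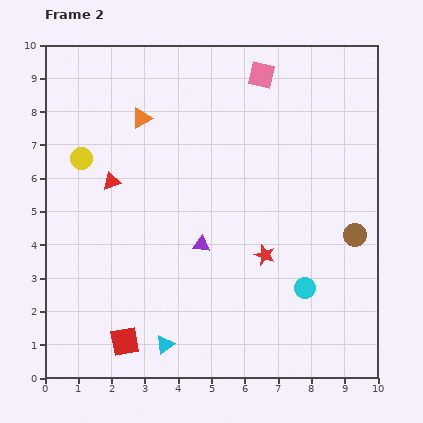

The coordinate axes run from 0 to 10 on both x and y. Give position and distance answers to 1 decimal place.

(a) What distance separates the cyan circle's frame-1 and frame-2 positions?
1.5

The cyan circle moved from (9.3, 2.9) to (7.8, 2.7), a distance of √(1.5² + 0.2²) ≈ 1.5.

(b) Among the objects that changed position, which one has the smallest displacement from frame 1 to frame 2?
the red square

(moved 0.5)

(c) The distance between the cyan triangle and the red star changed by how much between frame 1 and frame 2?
+2.2

Distance in frame 1: 1.8. Distance in frame 2: 4.0.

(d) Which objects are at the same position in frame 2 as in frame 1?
the brown circle, the purple triangle, the pink square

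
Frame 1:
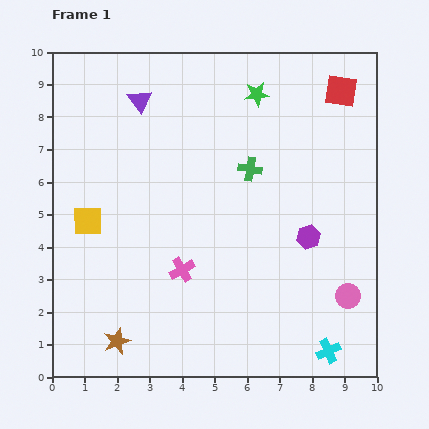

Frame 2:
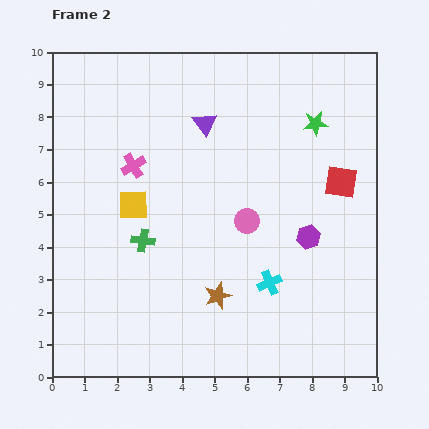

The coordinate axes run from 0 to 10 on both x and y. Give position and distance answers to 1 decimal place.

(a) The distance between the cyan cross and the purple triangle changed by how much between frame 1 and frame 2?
-4.3

Distance in frame 1: 9.6. Distance in frame 2: 5.3.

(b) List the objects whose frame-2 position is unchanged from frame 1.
the purple hexagon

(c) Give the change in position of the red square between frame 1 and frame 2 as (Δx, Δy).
(0.0, -2.8)

The red square was at (8.9, 8.8) in frame 1 and (8.9, 6.0) in frame 2.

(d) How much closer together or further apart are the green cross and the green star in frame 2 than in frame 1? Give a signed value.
+4.1

Distance in frame 1: 2.3. Distance in frame 2: 6.4.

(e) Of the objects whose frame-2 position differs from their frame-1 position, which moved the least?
the yellow square

(moved 1.5)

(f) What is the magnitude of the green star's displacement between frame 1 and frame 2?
2.0

The green star moved from (6.3, 8.7) to (8.1, 7.8), a distance of √(1.8² + 0.9²) ≈ 2.0.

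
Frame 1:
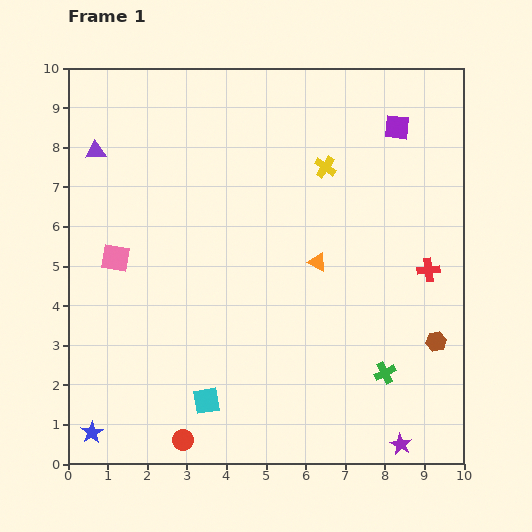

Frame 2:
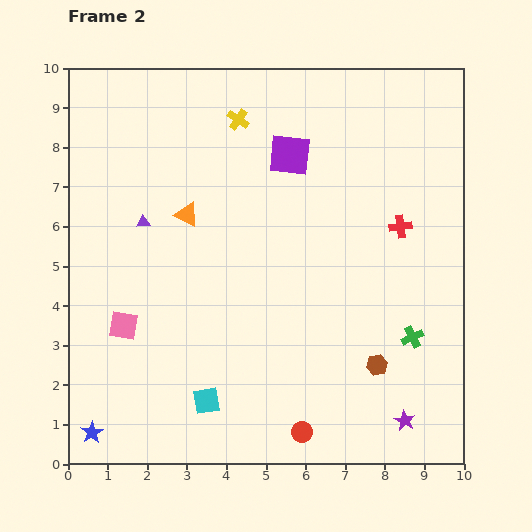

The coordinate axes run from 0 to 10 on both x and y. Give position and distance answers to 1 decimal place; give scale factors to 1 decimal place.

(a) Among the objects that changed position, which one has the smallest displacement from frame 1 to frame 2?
the purple star

(moved 0.6)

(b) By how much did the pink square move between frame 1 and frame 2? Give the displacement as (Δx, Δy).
(0.2, -1.7)

The pink square was at (1.2, 5.2) in frame 1 and (1.4, 3.5) in frame 2.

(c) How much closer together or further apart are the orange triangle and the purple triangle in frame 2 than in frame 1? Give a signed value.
-5.2

Distance in frame 1: 6.3. Distance in frame 2: 1.1.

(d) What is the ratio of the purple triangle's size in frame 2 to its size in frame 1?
0.6×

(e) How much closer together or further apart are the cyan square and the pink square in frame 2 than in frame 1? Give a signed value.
-1.5

Distance in frame 1: 4.3. Distance in frame 2: 2.8.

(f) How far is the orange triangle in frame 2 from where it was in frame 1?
3.5

The orange triangle moved from (6.3, 5.1) to (3.0, 6.3), a distance of √(3.3² + 1.2²) ≈ 3.5.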